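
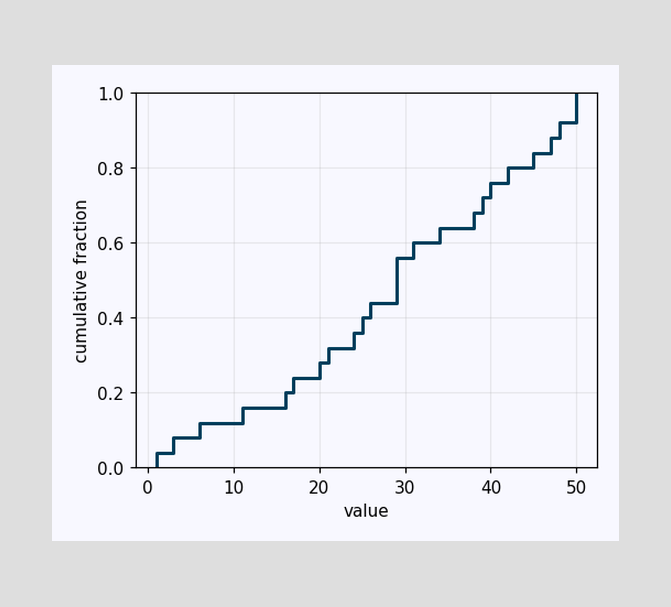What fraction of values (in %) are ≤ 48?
92%

At x=48 the ECDF step is at 92%.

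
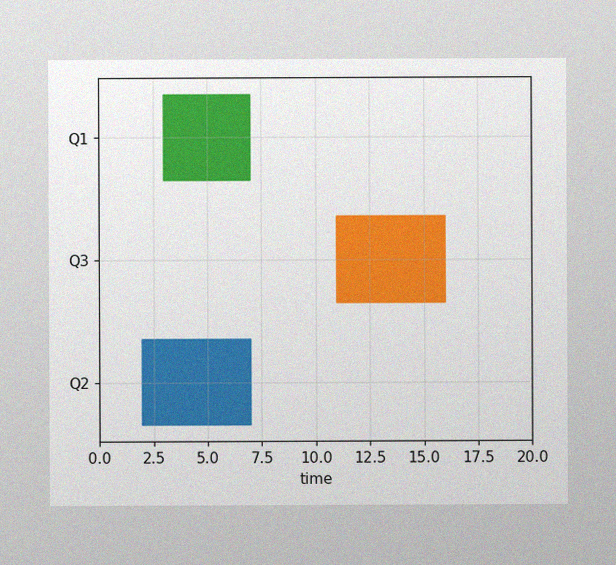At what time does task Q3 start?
The image has some photo noise and uneven lighting. The Q3 bar begins at t=11.

11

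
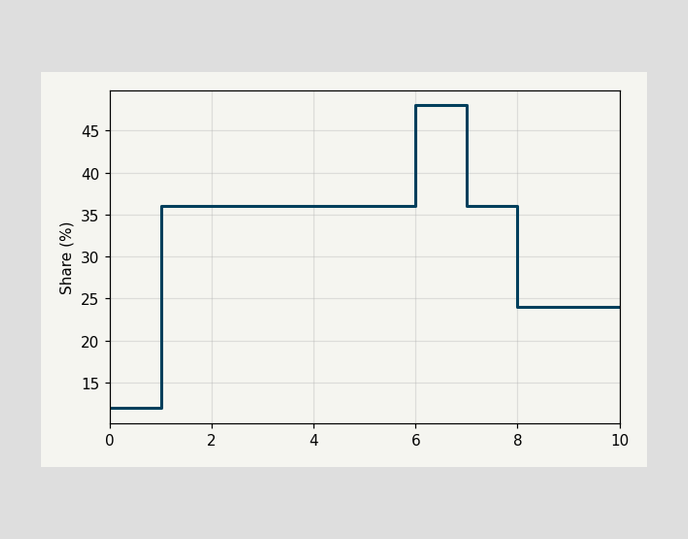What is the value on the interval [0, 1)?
12%

On [0, 1) the step sits at 12%.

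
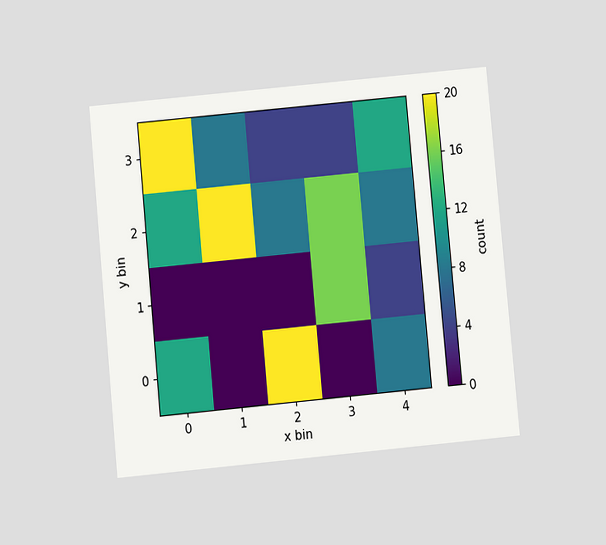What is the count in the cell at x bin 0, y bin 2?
12

The chart is tilted about 5° counter-clockwise and viewed at a slight angle. Matching the cell (0, 2) against the colorbar gives 12.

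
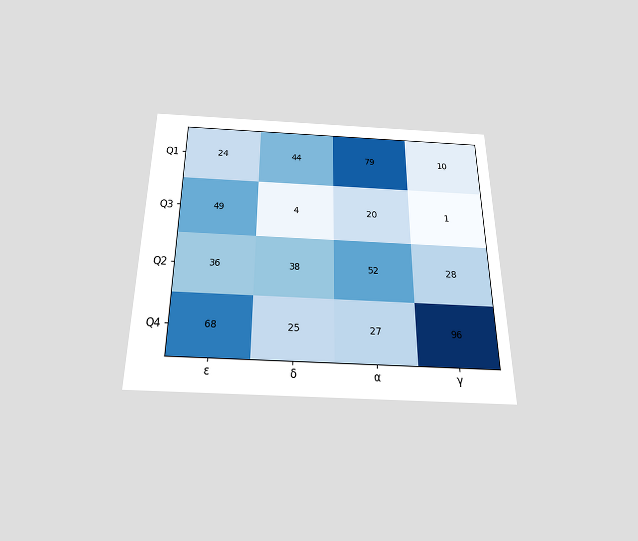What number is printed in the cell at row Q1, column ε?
24

The chart is viewed slightly from below. The (Q1, ε) cell reads 24.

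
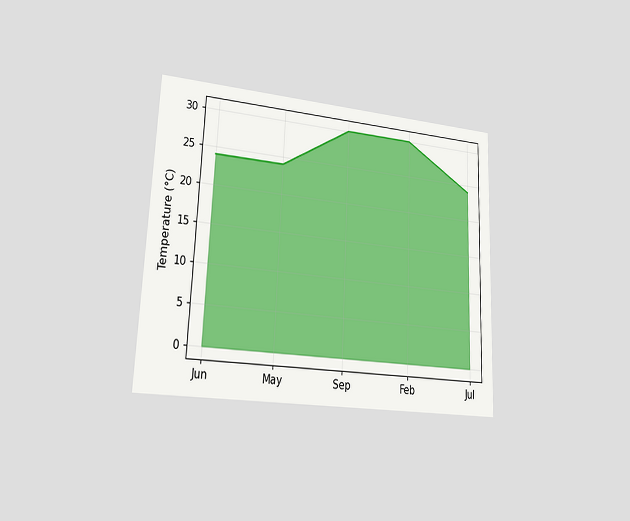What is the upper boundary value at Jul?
24°C

The chart is tilted about 2° clockwise and viewed at a slight angle. At Jul the upper boundary is at 24°C.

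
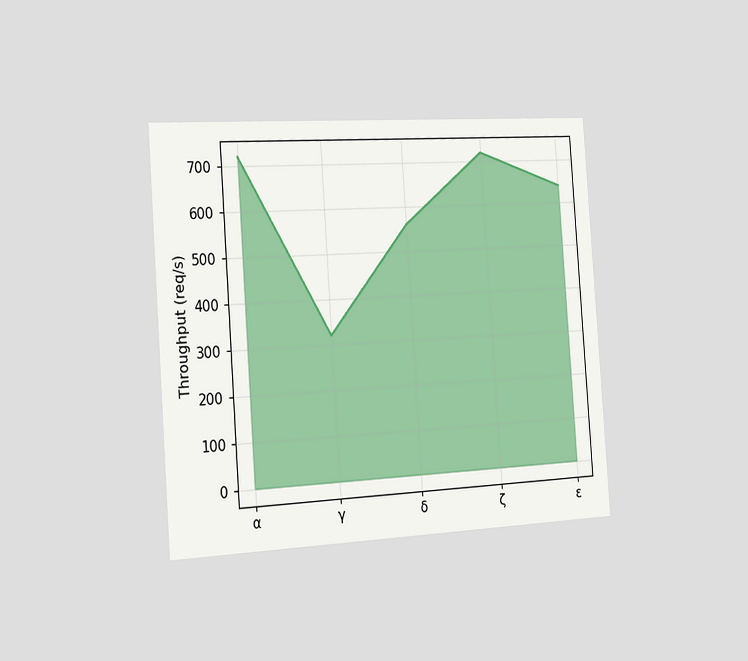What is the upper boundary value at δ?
560req/s

The chart is tilted about 4° counter-clockwise and viewed slightly from the left. At δ the upper boundary is at 560req/s.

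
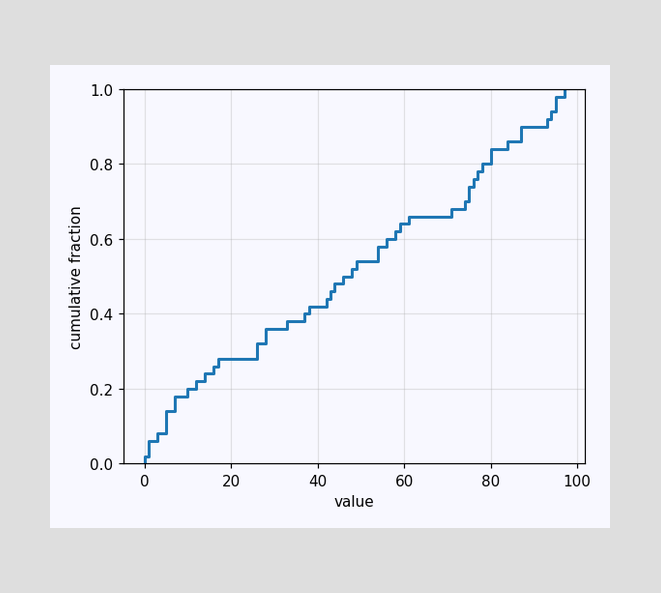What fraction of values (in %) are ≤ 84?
86%

At x=84 the ECDF step is at 86%.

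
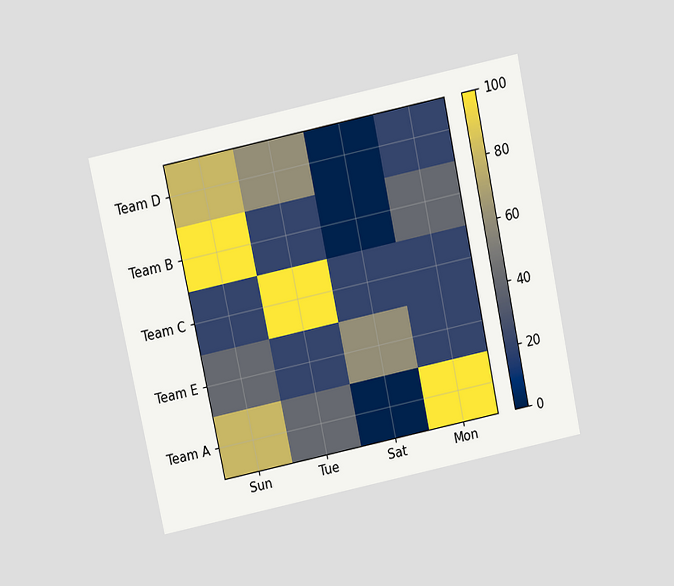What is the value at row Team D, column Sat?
0

The chart is tilted about 12° counter-clockwise and viewed slightly from above. Matching cell (Team D, Sat) against the colorbar gives 0.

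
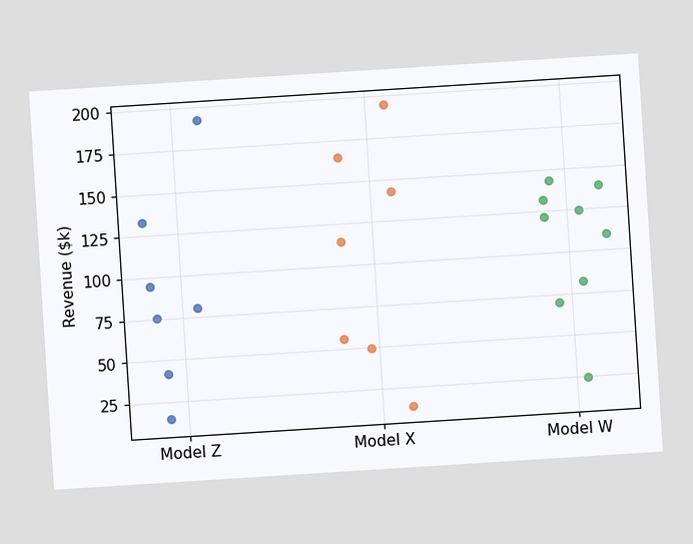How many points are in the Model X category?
7

The chart is tilted about 4° counter-clockwise. Counting the markers in the Model X column gives 7.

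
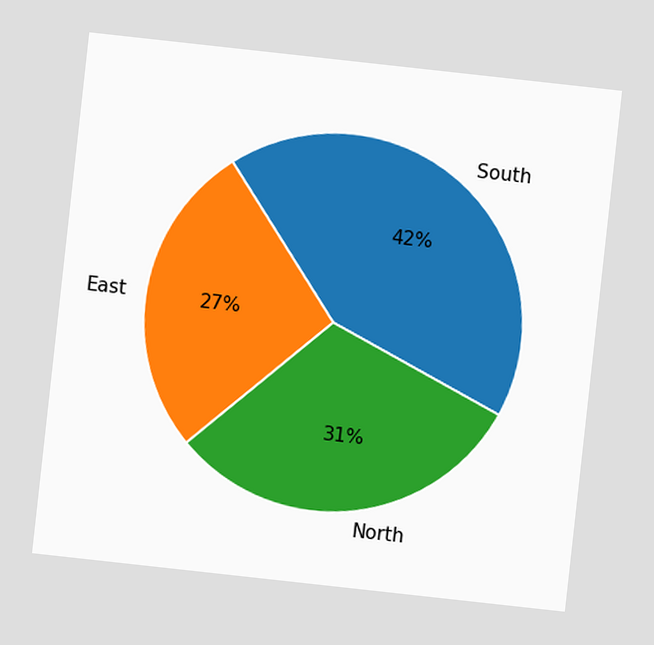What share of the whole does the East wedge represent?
The chart is tilted about 6° clockwise. The East slice takes up 27% of the pie.

27%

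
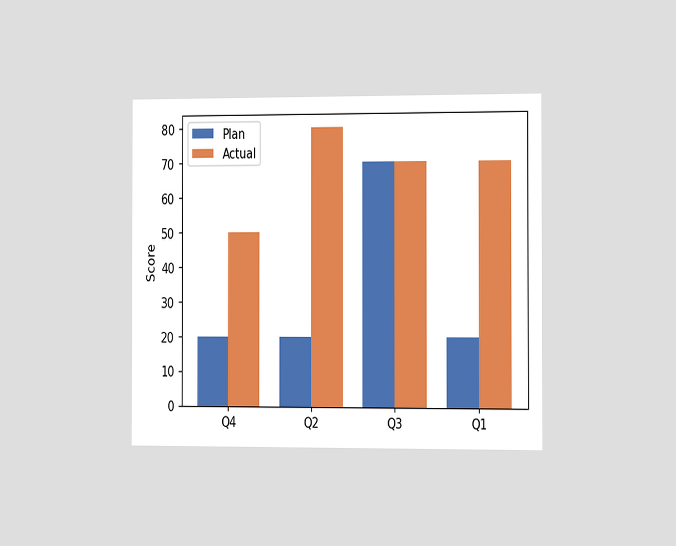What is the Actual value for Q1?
The chart is viewed slightly from the right. The Actual bar at Q1 reaches 70 on the y-axis.

70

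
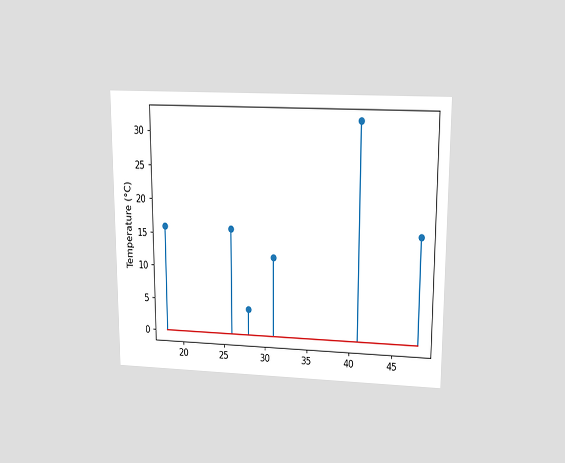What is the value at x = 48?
16°C

The chart is viewed slightly from above. The stem at x=48 reaches 16°C.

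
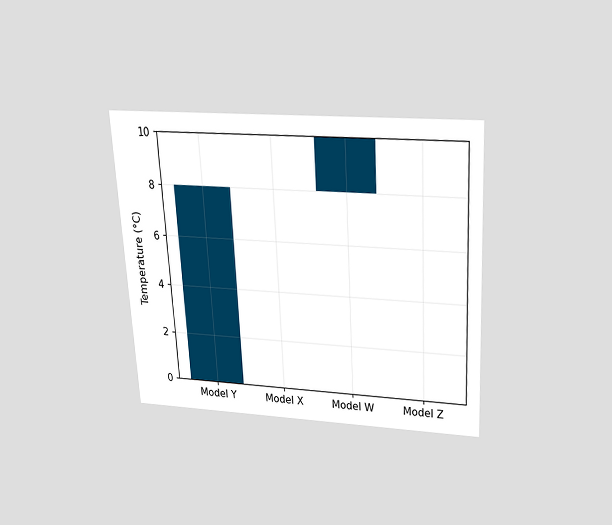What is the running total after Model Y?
The chart is tilted about 3° counter-clockwise and viewed slightly from above. After Model Y the running total reaches 8°C.

8°C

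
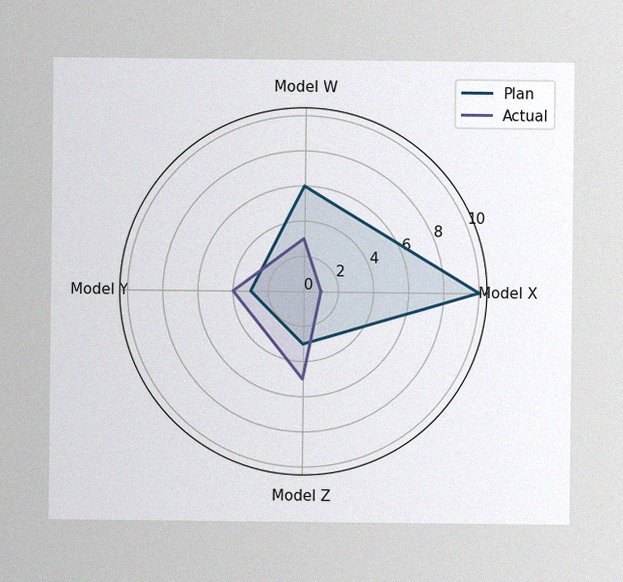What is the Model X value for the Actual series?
The image has some photo noise and uneven lighting. On the Model X axis, Actual reaches 1.

1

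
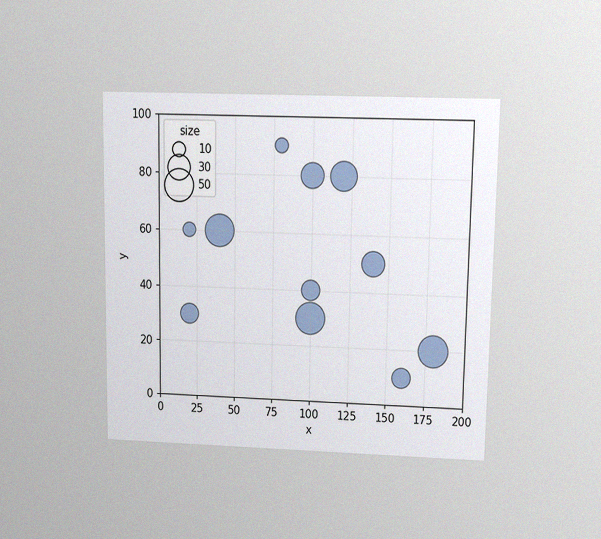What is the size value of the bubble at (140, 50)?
30

The chart is viewed slightly from above, with some photo noise. Matching the bubble at (140, 50) against the size legend gives 30.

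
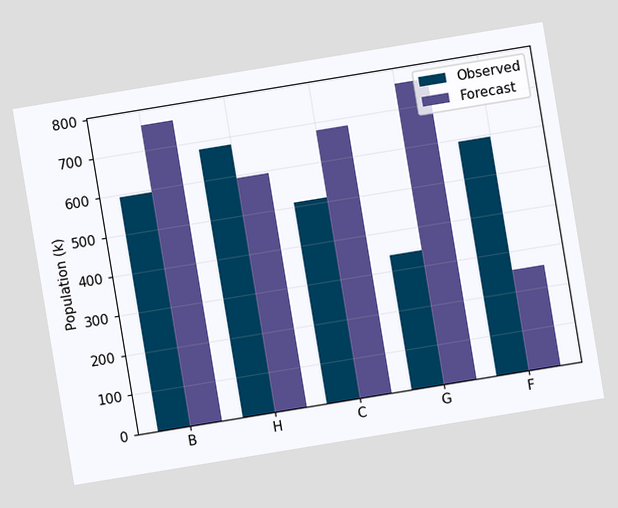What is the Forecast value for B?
765k

The chart is tilted about 9° counter-clockwise. The Forecast bar at B reaches 765k on the y-axis.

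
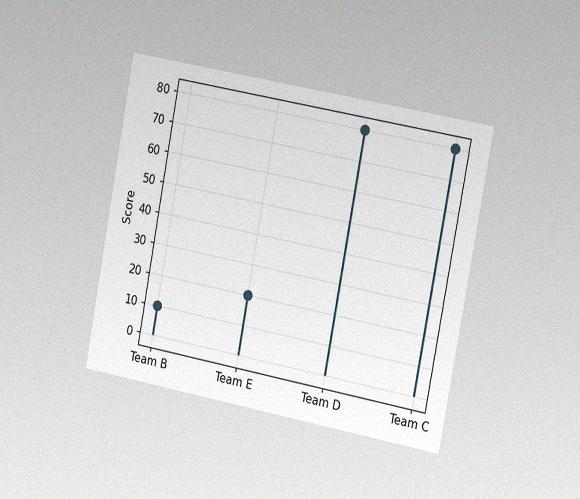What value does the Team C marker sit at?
80

The chart is tilted about 11° clockwise and viewed slightly from the right, with some photo noise. The Team C marker sits at 80.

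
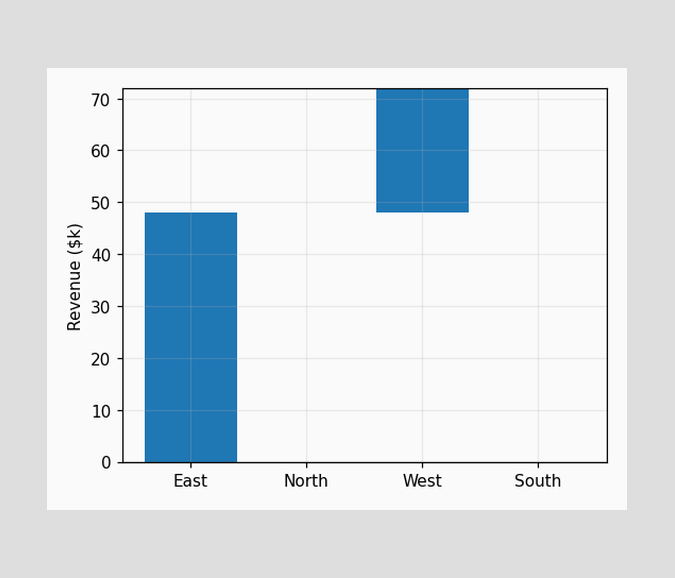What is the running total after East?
After East the running total reaches $48k.

$48k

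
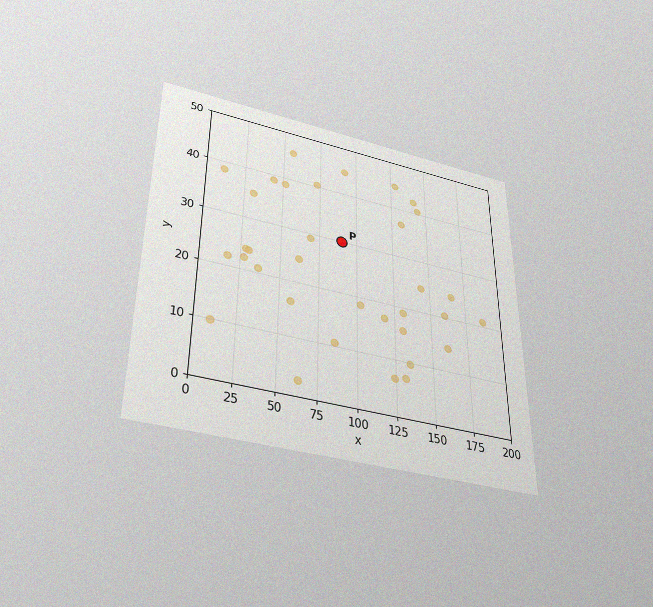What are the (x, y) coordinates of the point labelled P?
(90, 30)

The chart is viewed slightly from below, with some photo noise. Following the gridlines from P to each axis, P sits at (90, 30).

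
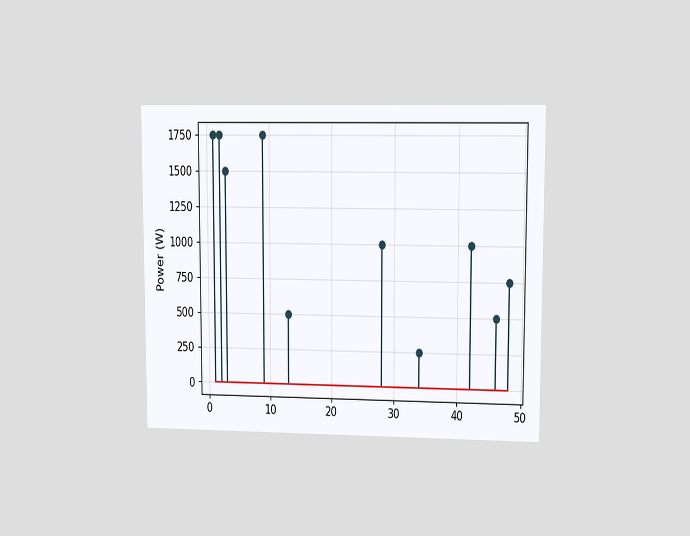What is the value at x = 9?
1750W

The chart is viewed at a slight angle. The stem at x=9 reaches 1750W.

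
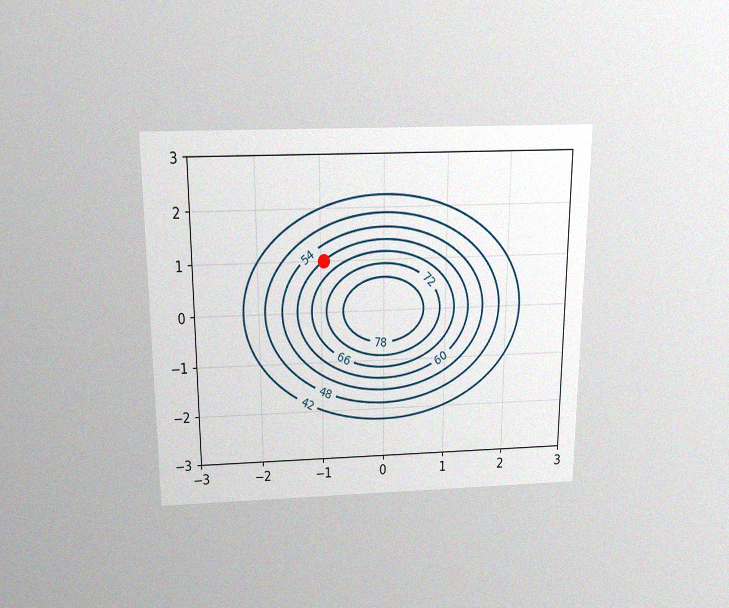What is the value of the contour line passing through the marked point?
60

The chart is viewed slightly from above, with some photo noise. The marked point sits on the contour labelled 60.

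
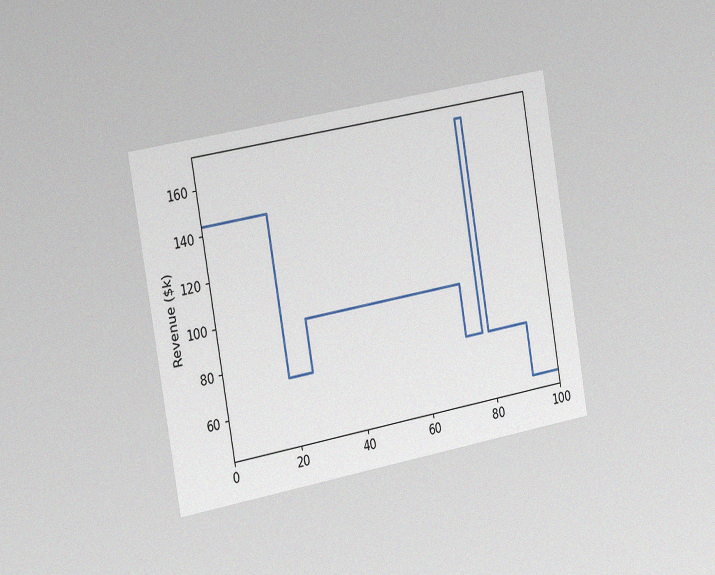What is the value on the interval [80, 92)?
The chart is tilted about 10° counter-clockwise and viewed slightly from the left, with some photo noise. On [80, 92) the step sits at $72k.

$72k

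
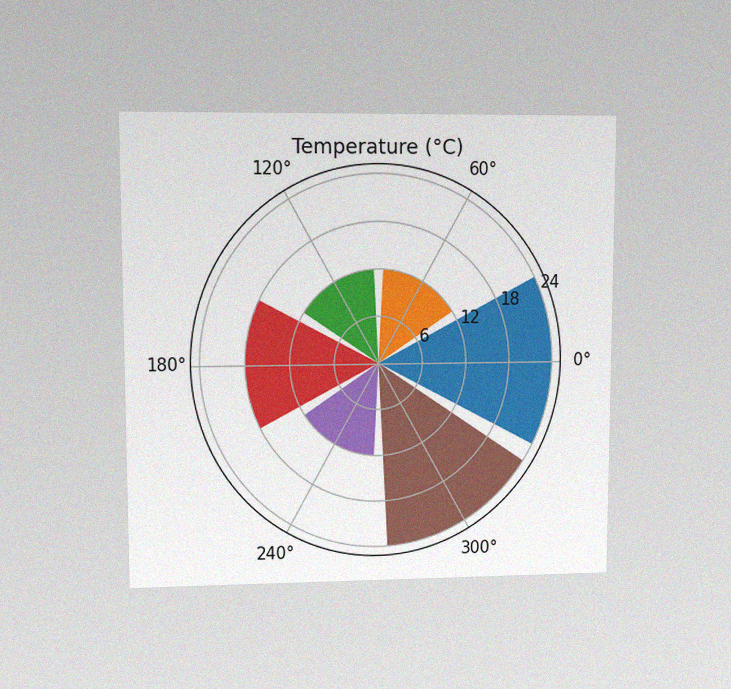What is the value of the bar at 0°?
24°C

The chart is viewed at a slight angle, with some photo noise. The bar at 0° reaches 24°C on the radial axis.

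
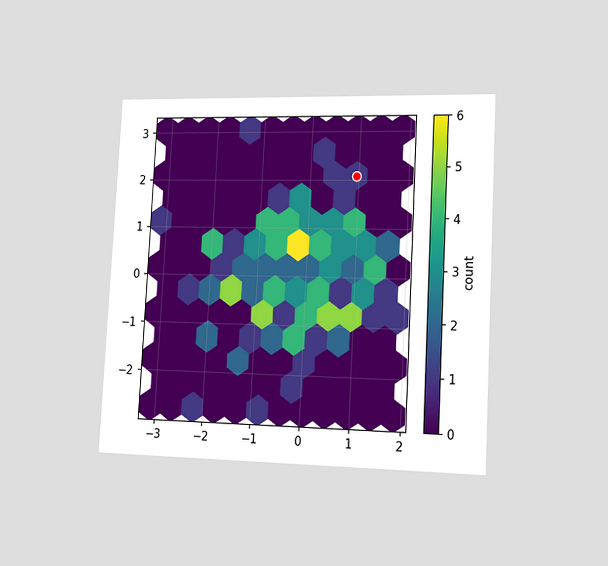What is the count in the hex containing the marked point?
The chart is tilted about 3° clockwise and viewed slightly from the right. The marked hex reads 1 on the colorbar.

1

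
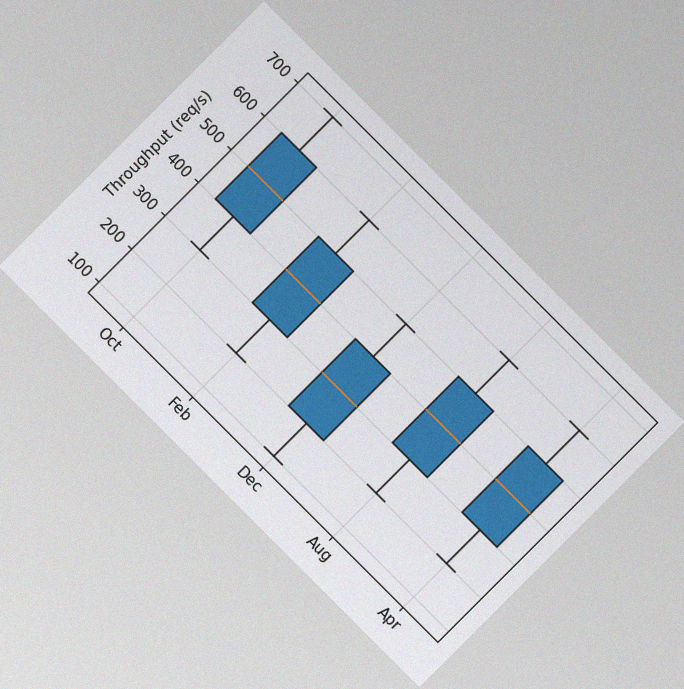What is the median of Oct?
The chart is tilted about 45° clockwise, with some photo noise. The median line in the Oct box sits at 500req/s.

500req/s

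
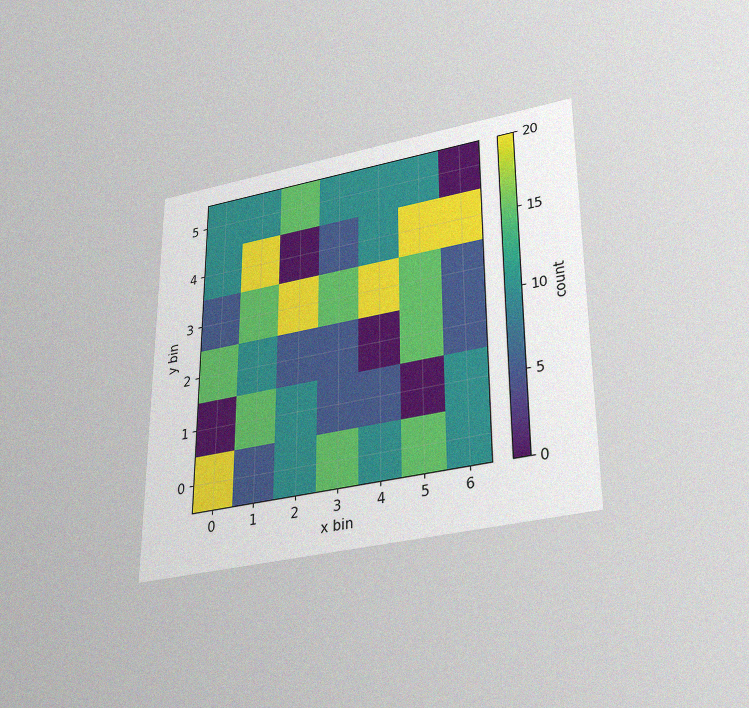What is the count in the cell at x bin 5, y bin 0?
The chart is viewed slightly from below, with some photo noise. Matching the cell (5, 0) against the colorbar gives 15.

15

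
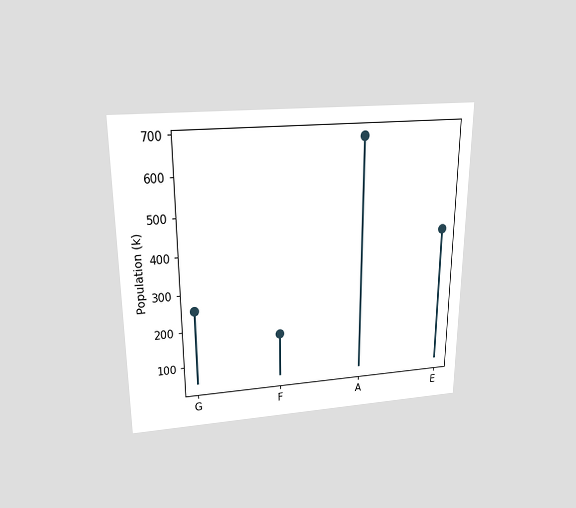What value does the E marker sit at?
425k

The chart is viewed slightly from above. The E marker sits at 425k.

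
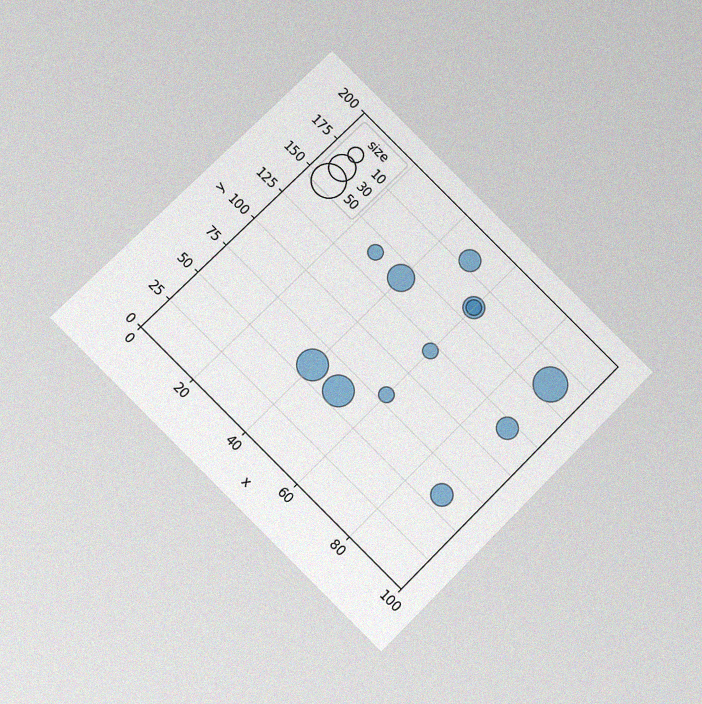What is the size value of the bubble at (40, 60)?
40

The chart is tilted about 45° clockwise and viewed at a slight angle, with some photo noise. Matching the bubble at (40, 60) against the size legend gives 40.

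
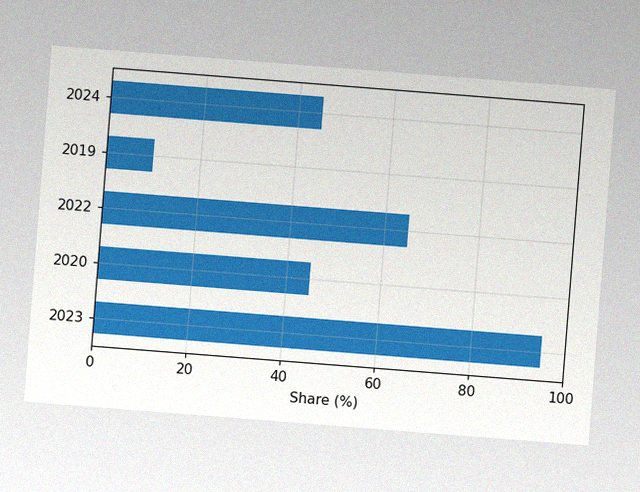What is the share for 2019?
The chart is tilted about 4° clockwise, with some photo noise. Reading along the chart's x-axis, the 2019 bar reaches 10%.

10%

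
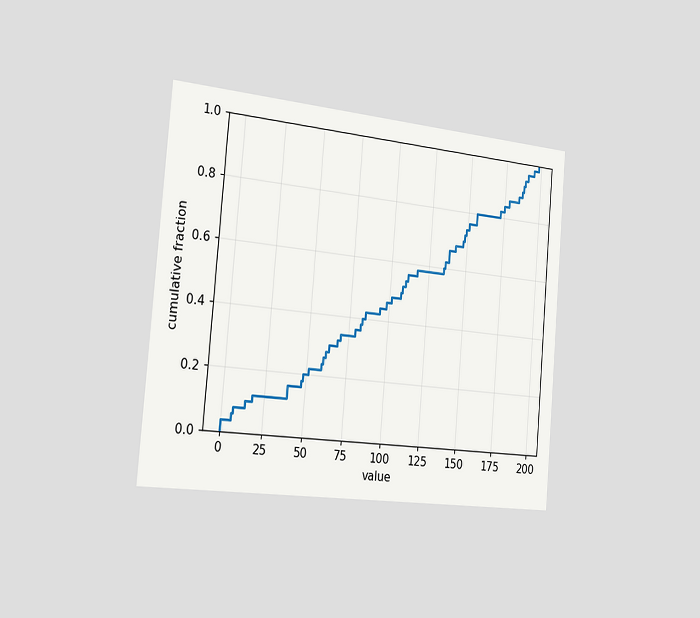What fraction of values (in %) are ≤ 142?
68%

The chart is tilted about 5° clockwise and viewed slightly from the left. At x=142 the ECDF step is at 68%.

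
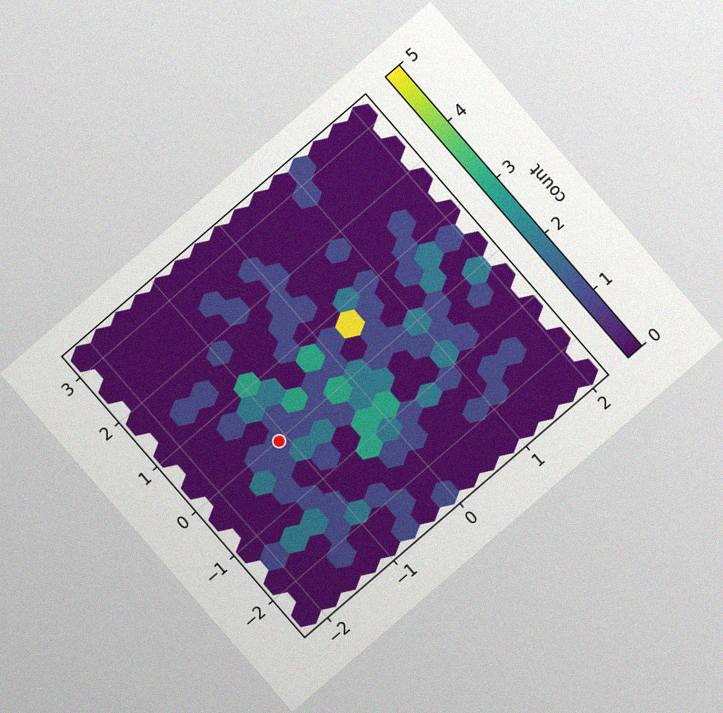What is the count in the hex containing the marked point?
The chart is tilted about 41° counter-clockwise, with some photo noise. The marked hex reads 1 on the colorbar.

1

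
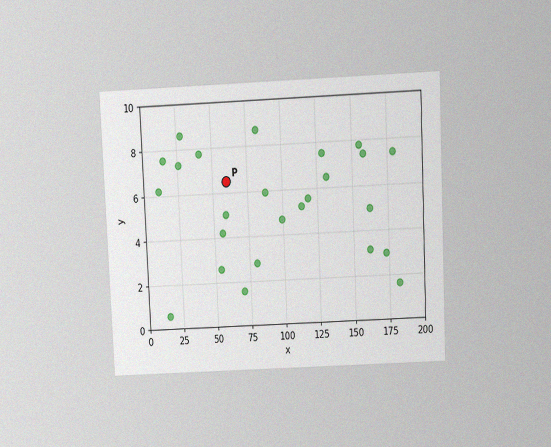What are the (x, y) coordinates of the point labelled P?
The chart is tilted about 3° counter-clockwise and viewed at a slight angle, with some photo noise. Following the gridlines from P to each axis, P sits at (60, 6.5).

(60, 6.5)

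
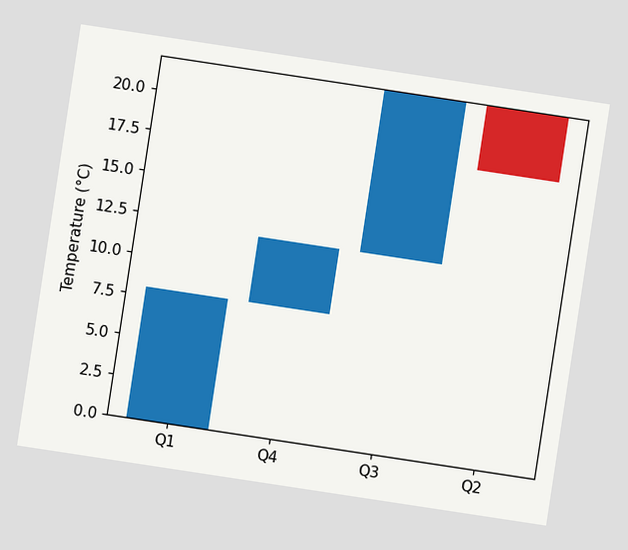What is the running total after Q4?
12°C

The chart is tilted about 9° clockwise. After Q4 the running total reaches 12°C.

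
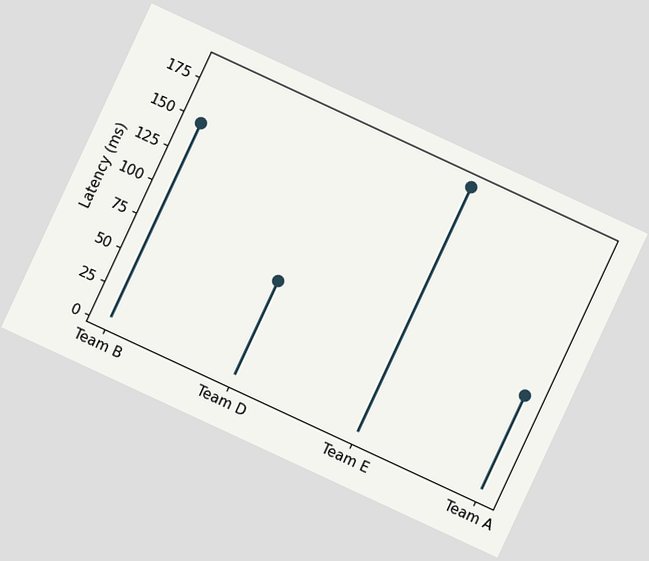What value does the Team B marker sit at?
The chart is tilted about 25° clockwise. The Team B marker sits at 148ms.

148ms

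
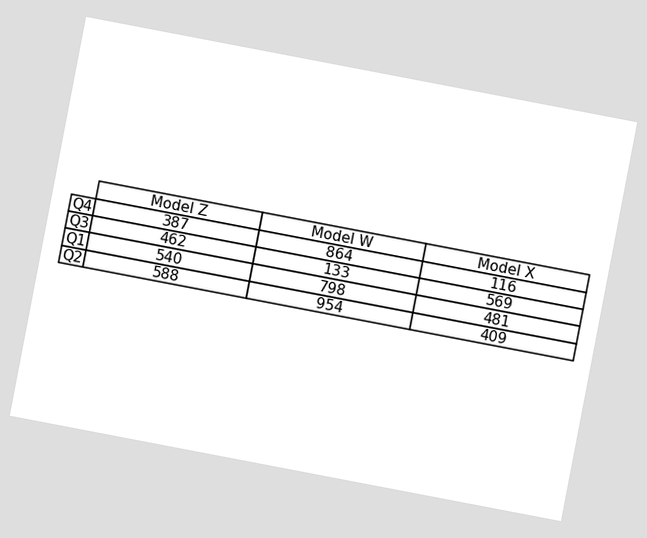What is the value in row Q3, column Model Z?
The chart is tilted about 11° clockwise. The (Q3, Model Z) cell reads 462.

462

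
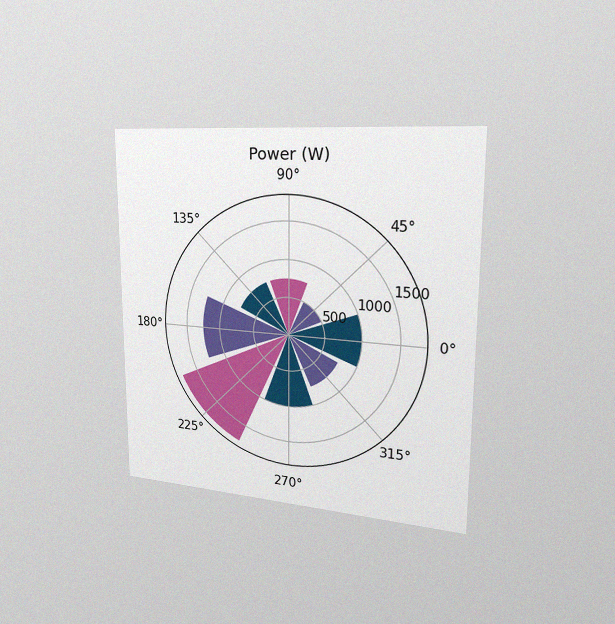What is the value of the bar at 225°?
1750W

The chart is viewed slightly from the right, with some photo noise. The bar at 225° reaches 1750W on the radial axis.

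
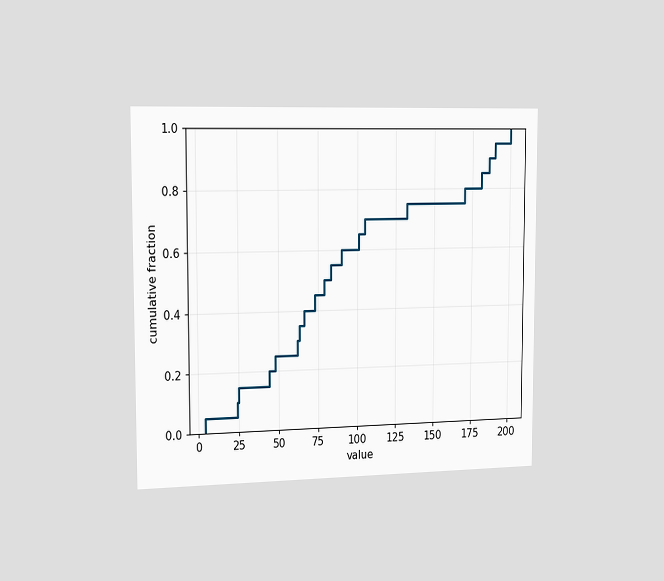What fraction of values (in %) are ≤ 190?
95%

The chart is viewed slightly from the left. At x=190 the ECDF step is at 95%.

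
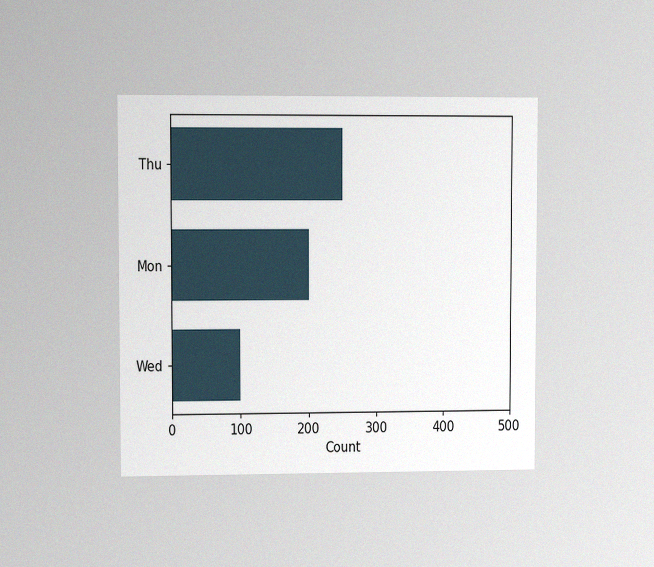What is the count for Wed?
The chart is viewed at a slight angle, with some photo noise. Reading along the chart's x-axis, the Wed bar reaches 100.

100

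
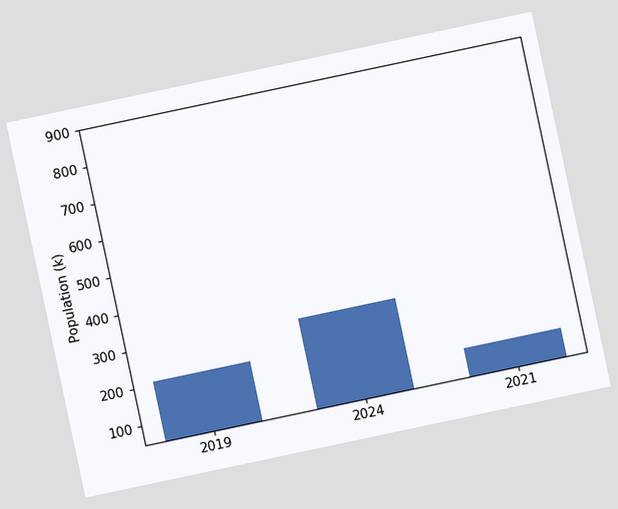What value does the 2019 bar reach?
210k

The chart is tilted about 12° counter-clockwise. Reading along the chart's y-axis, the 2019 bar reaches 210k.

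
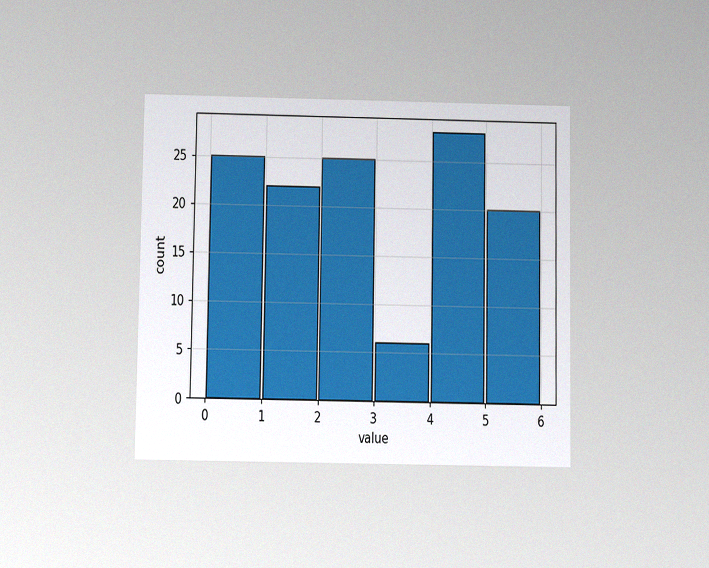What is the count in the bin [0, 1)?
25

The chart is viewed slightly from below, with some photo noise. The [0, 1) bin has height 25.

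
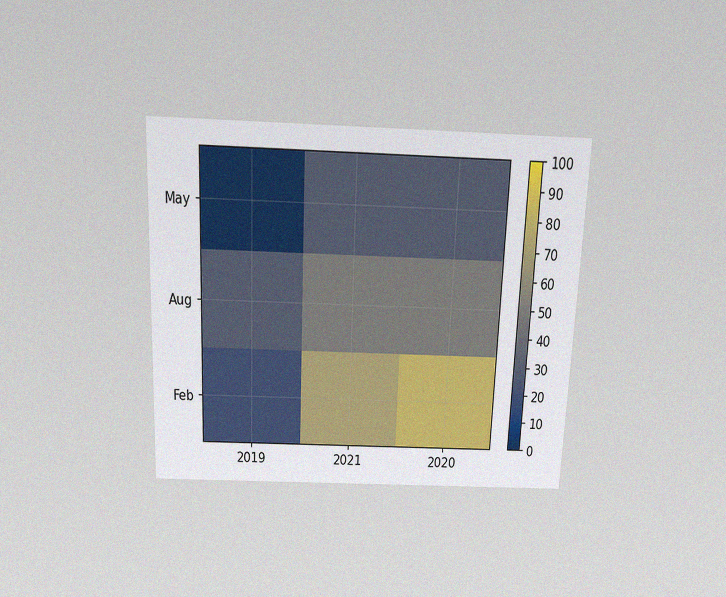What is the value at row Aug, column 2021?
50

The chart is tilted about 2° clockwise and viewed slightly from above, with some photo noise. Matching cell (Aug, 2021) against the colorbar gives 50.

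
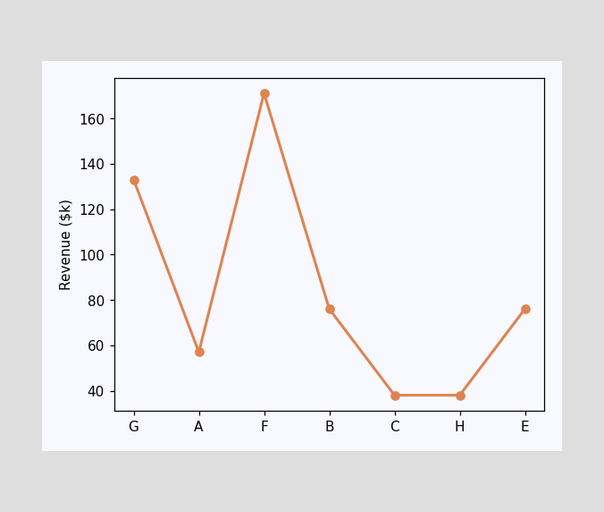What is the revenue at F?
$171k

At F, the line is at $171k.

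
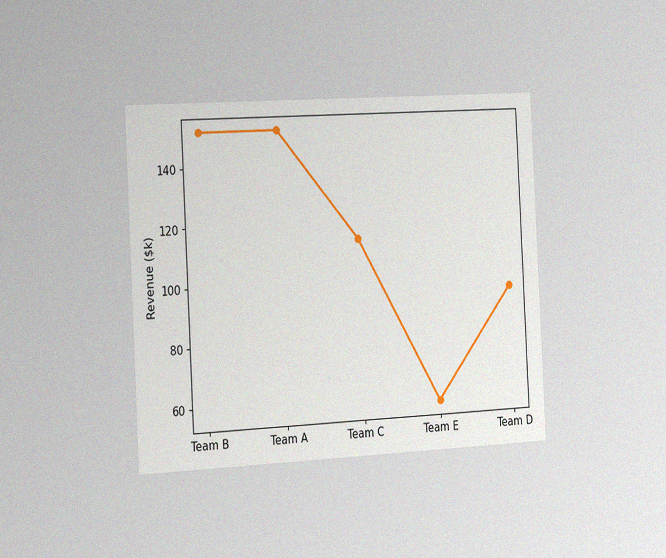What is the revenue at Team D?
$95k

The chart is tilted about 3° counter-clockwise and viewed slightly from the left, with some photo noise. At Team D, the line is at $95k.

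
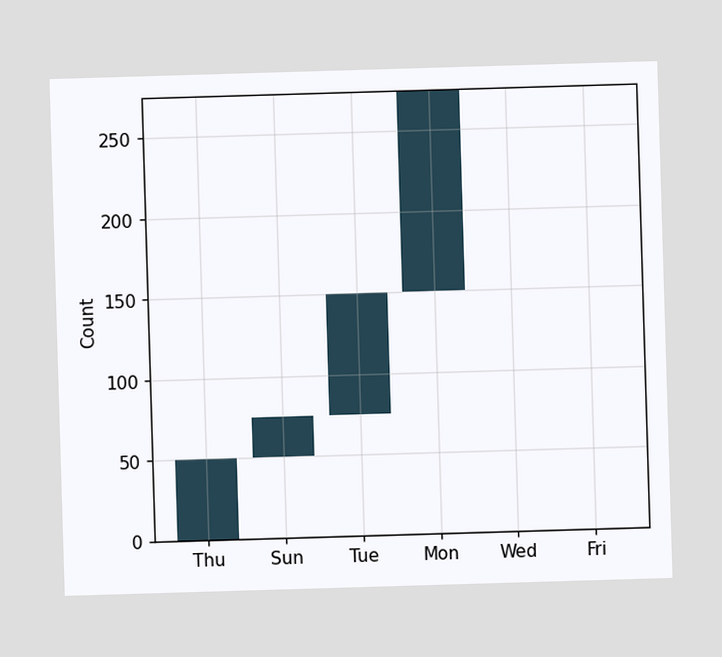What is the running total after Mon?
After Mon the running total reaches 275.

275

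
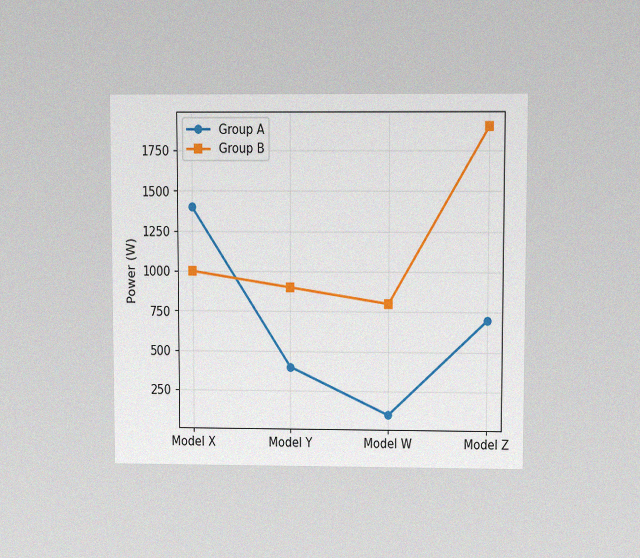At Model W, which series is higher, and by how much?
Group B, by 700W

The chart is viewed at a slight angle, with some photo noise. At Model W, Group B sits above the other line by 700W.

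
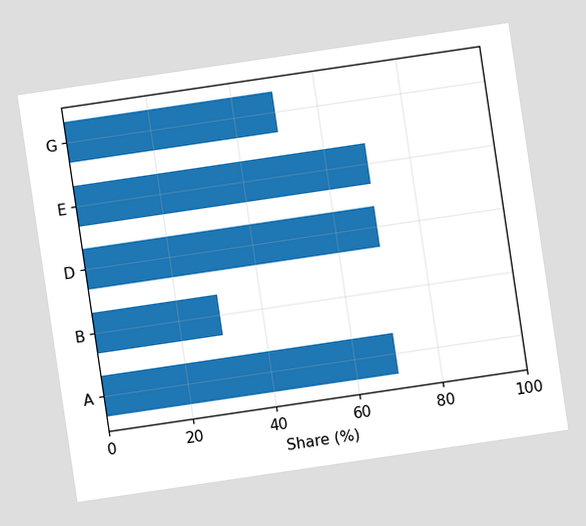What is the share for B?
The chart is tilted about 8° counter-clockwise. Reading along the chart's x-axis, the B bar reaches 30%.

30%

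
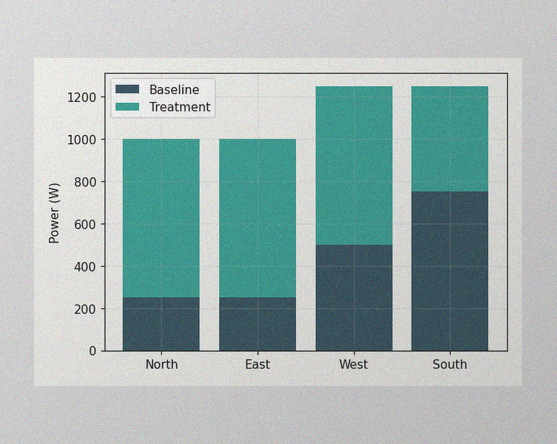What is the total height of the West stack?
The image has some photo noise and uneven lighting. The West stack's top reaches 1250W on the y-axis.

1250W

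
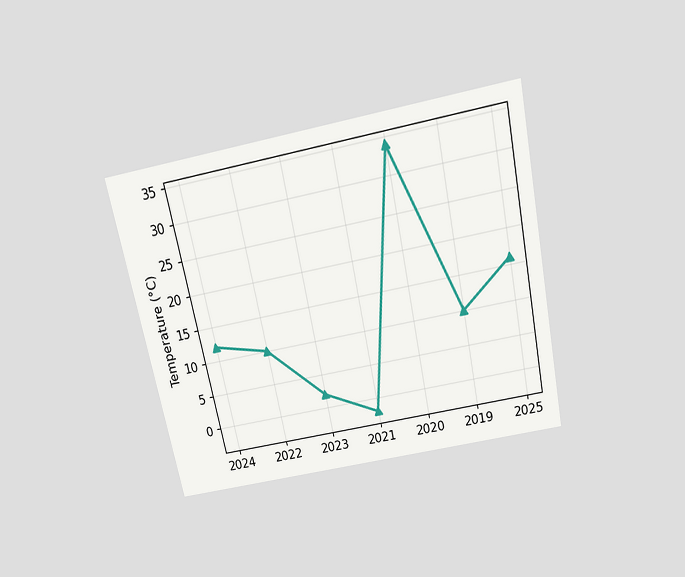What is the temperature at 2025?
16°C

The chart is tilted about 12° counter-clockwise and viewed slightly from above. At 2025, the line is at 16°C.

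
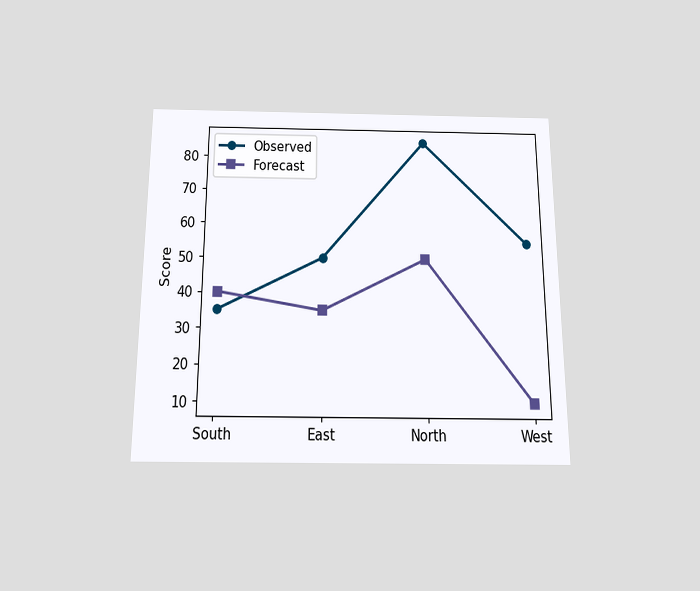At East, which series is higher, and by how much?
Observed, by 15

The chart is viewed slightly from below. At East, Observed sits above the other line by 15.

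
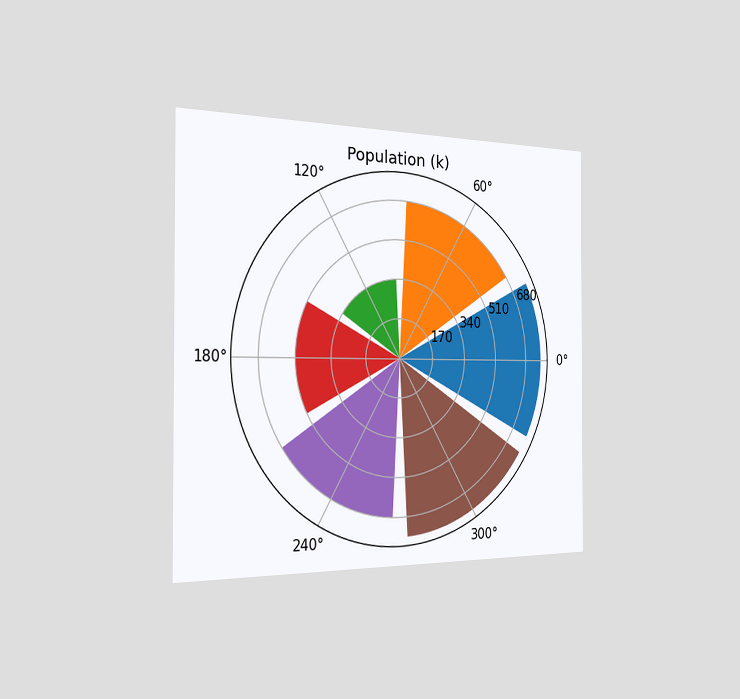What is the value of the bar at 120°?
340k

The chart is viewed slightly from the left. The bar at 120° reaches 340k on the radial axis.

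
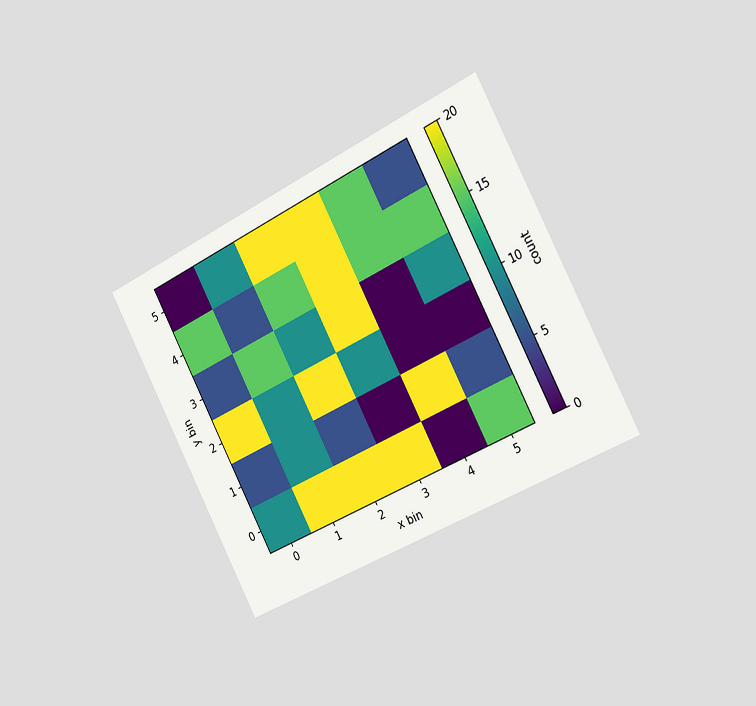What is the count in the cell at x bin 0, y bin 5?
0

The chart is tilted about 27° counter-clockwise and viewed slightly from the right. Matching the cell (0, 5) against the colorbar gives 0.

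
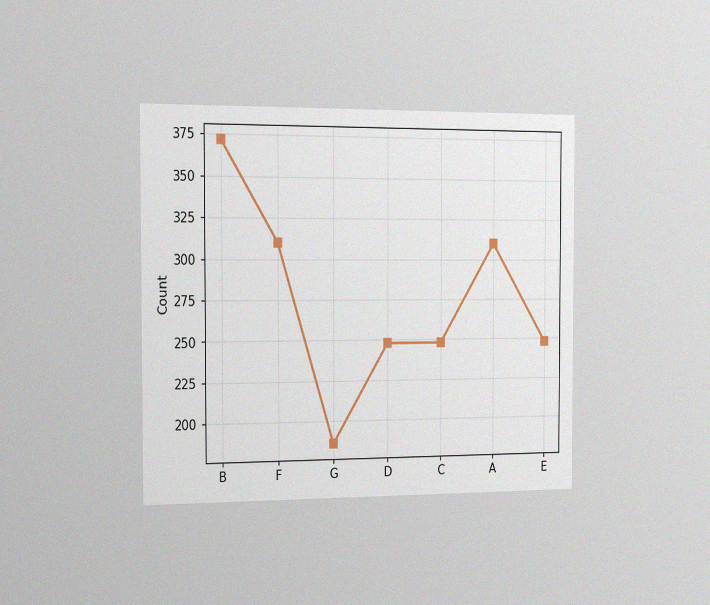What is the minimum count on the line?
186

The chart is viewed slightly from the left, with some photo noise. The lowest point is at G, and reading across to the y-axis gives 186.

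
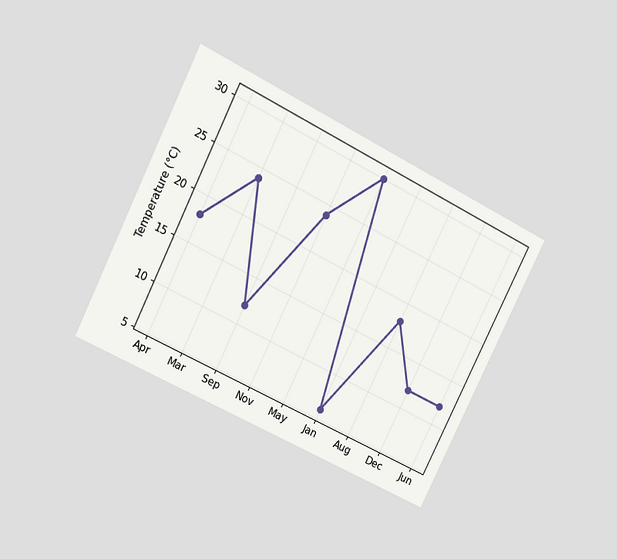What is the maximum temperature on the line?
30°C

The chart is tilted about 26° clockwise and viewed at a slight angle. The highest point is at May, and reading across to the y-axis gives 30°C.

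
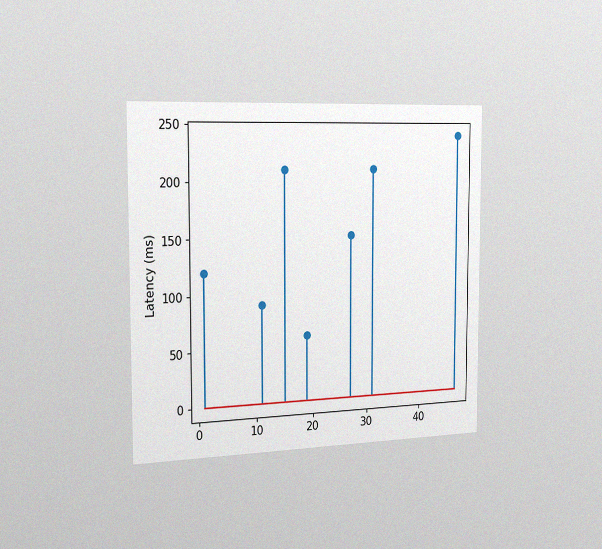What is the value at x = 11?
The chart is viewed slightly from the left, with some photo noise. The stem at x=11 reaches 90ms.

90ms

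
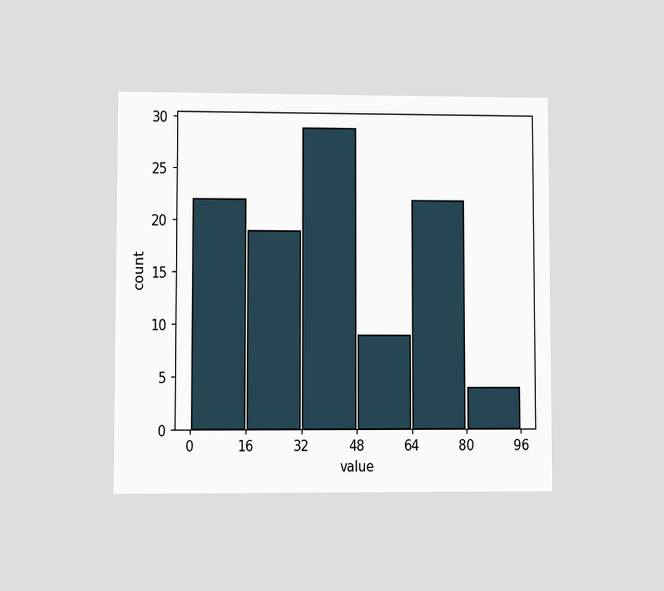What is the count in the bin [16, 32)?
19

The chart is viewed at a slight angle. The [16, 32) bin has height 19.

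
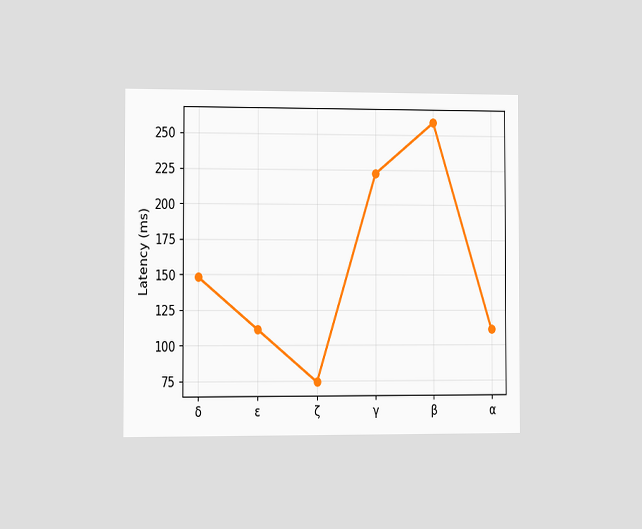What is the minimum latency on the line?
74ms

The chart is viewed slightly from the left. The lowest point is at ζ, and reading across to the y-axis gives 74ms.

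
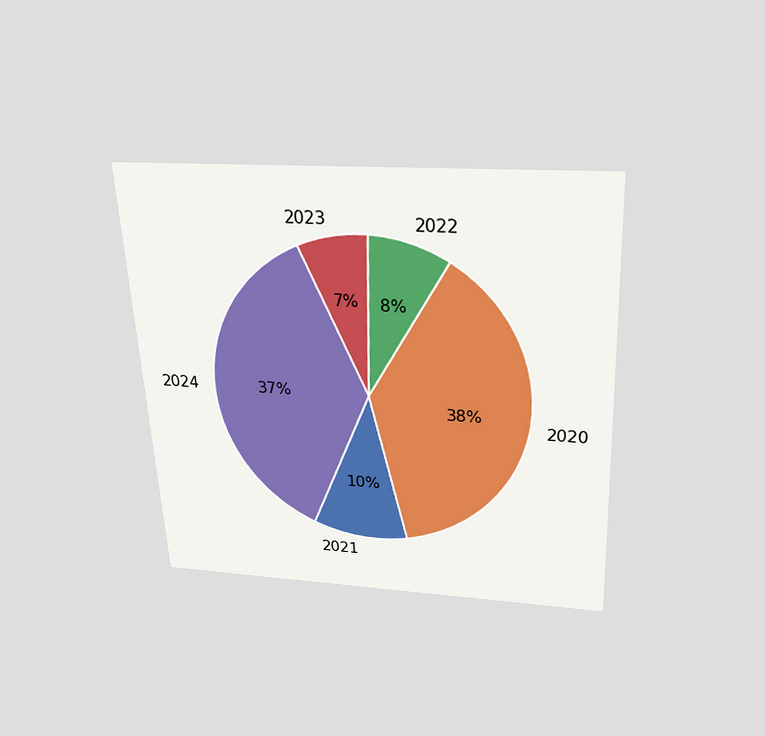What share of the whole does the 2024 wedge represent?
The chart is tilted about 3° counter-clockwise and viewed slightly from above. The 2024 slice takes up 37% of the pie.

37%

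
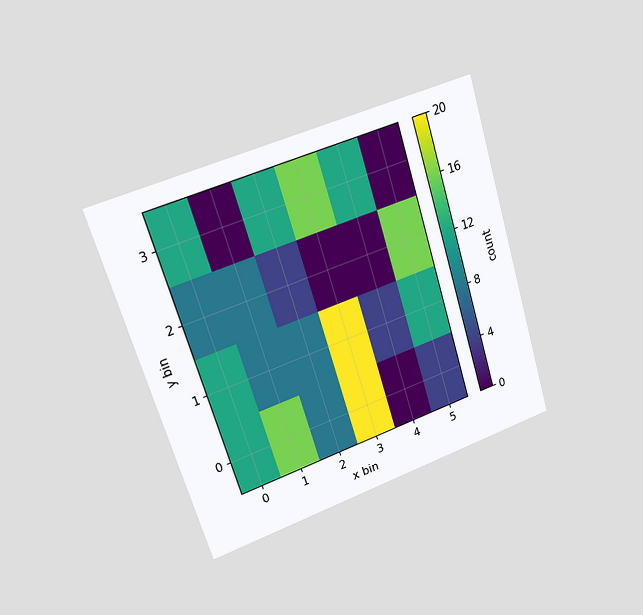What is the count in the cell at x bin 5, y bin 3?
0

The chart is tilted about 17° counter-clockwise and viewed slightly from the left. Matching the cell (5, 3) against the colorbar gives 0.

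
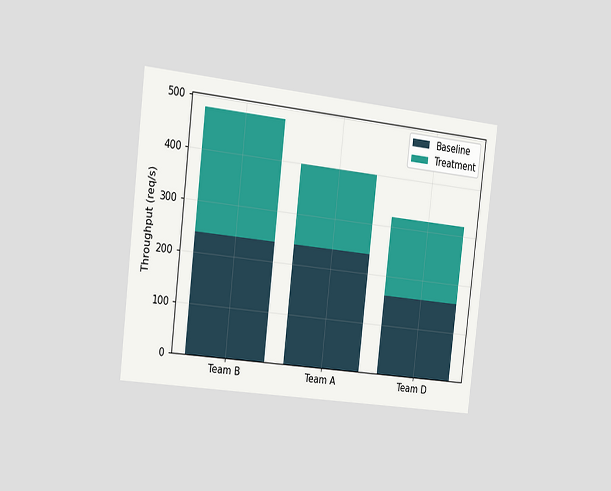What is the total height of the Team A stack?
400req/s

The chart is tilted about 7° clockwise and viewed slightly from the left. The Team A stack's top reaches 400req/s on the y-axis.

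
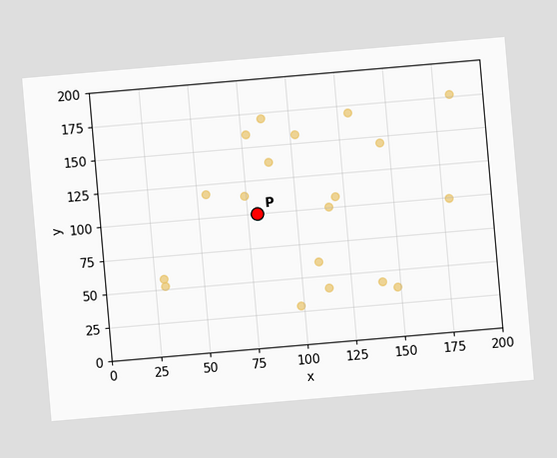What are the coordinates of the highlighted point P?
The chart is tilted about 5° counter-clockwise. Following the gridlines from P to each axis, P sits at (80, 100).

(80, 100)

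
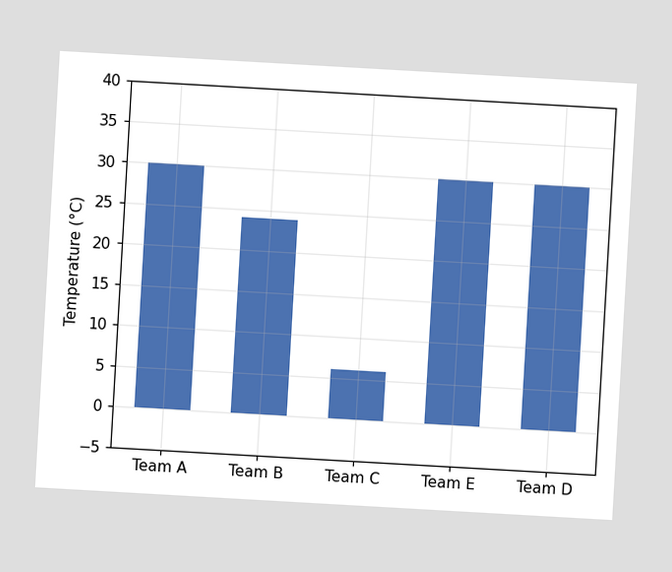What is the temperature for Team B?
The chart is tilted about 3° clockwise. Reading along the chart's y-axis, the Team B bar reaches 24°C.

24°C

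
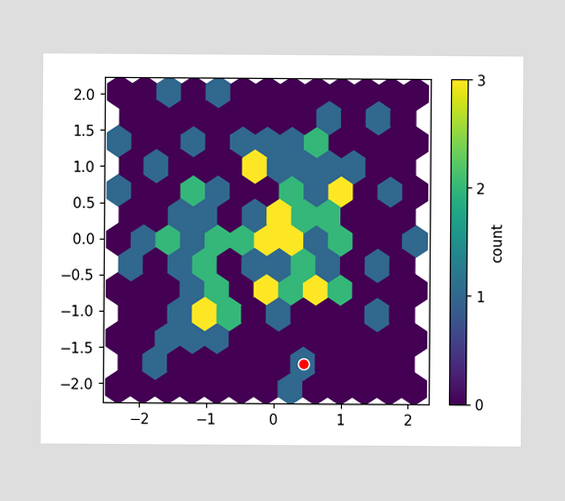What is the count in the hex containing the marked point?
1

The marked hex reads 1 on the colorbar.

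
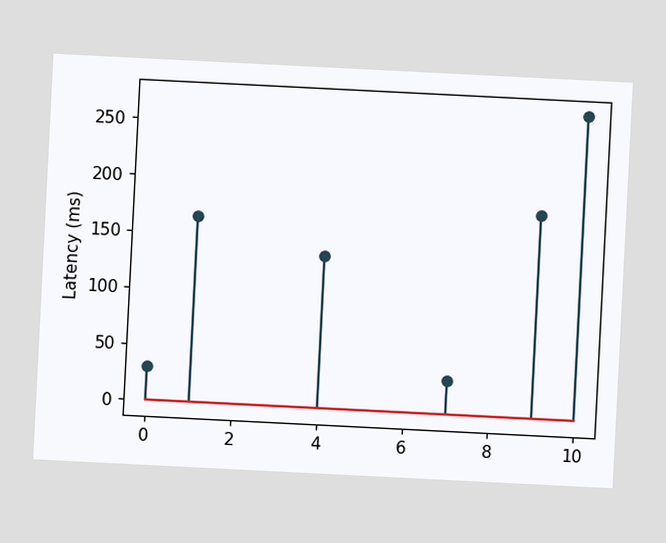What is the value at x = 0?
The chart is tilted about 3° clockwise. The stem at x=0 reaches 30ms.

30ms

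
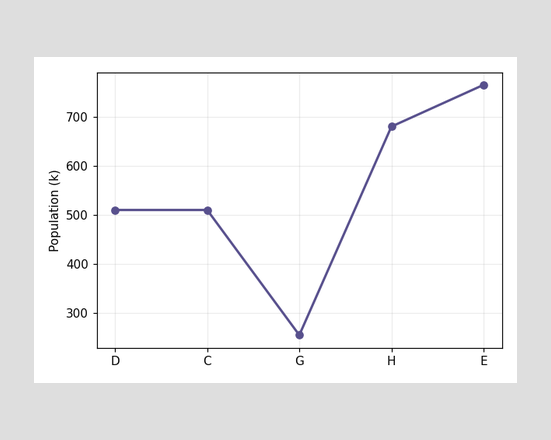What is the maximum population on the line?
The highest point is at E, and reading across to the y-axis gives 765k.

765k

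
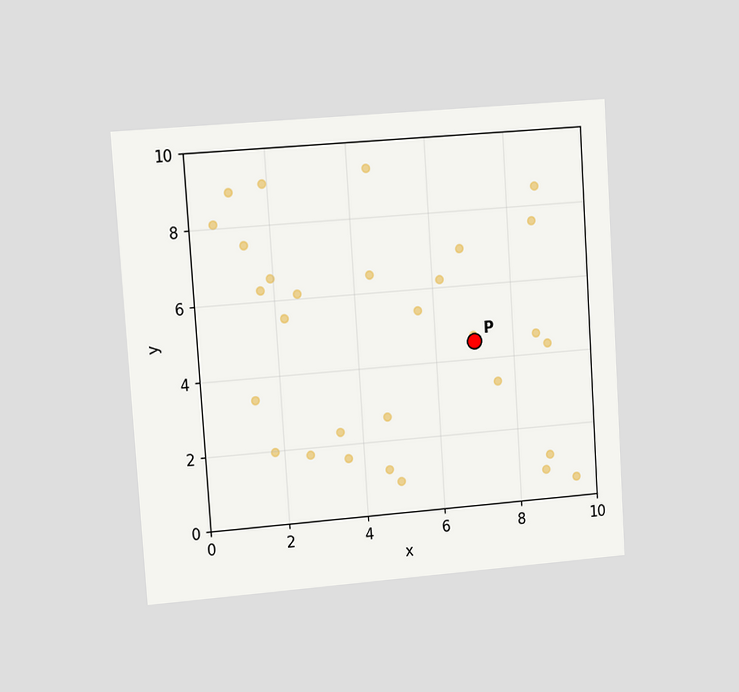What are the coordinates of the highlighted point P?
(7, 4.5)

The chart is tilted about 4° counter-clockwise and viewed at a slight angle. Following the gridlines from P to each axis, P sits at (7, 4.5).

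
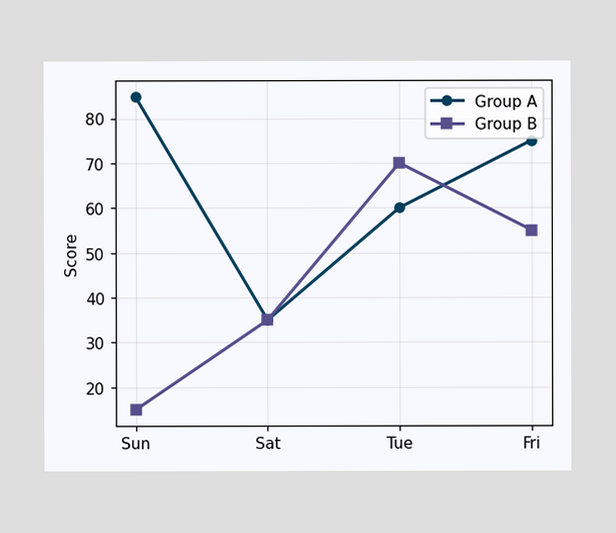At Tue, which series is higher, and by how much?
Group B, by 10

At Tue, Group B sits above the other line by 10.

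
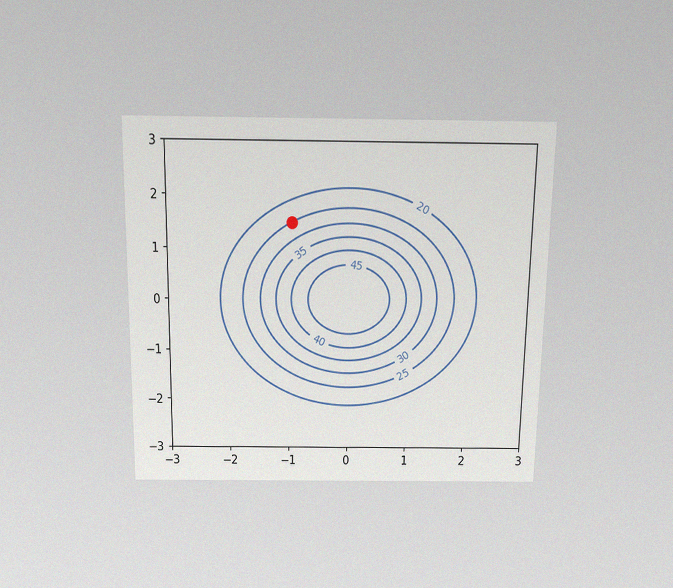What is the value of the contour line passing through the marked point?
25

The chart is viewed slightly from above, with some photo noise. The marked point sits on the contour labelled 25.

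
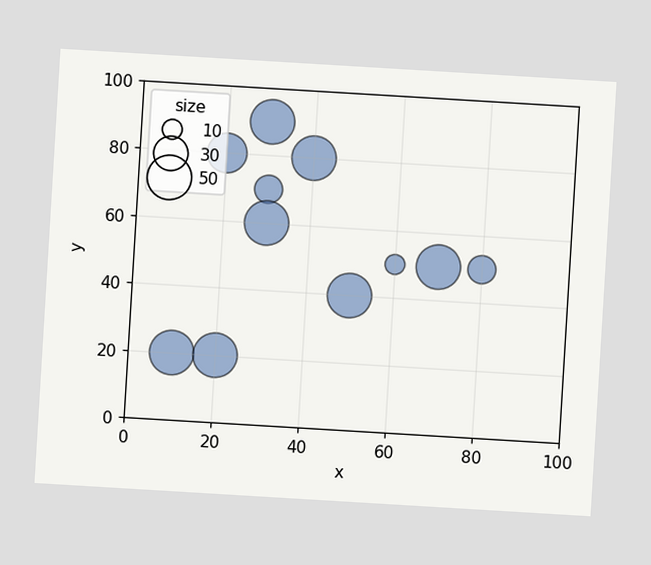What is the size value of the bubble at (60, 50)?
The chart is tilted about 3° clockwise. Matching the bubble at (60, 50) against the size legend gives 10.

10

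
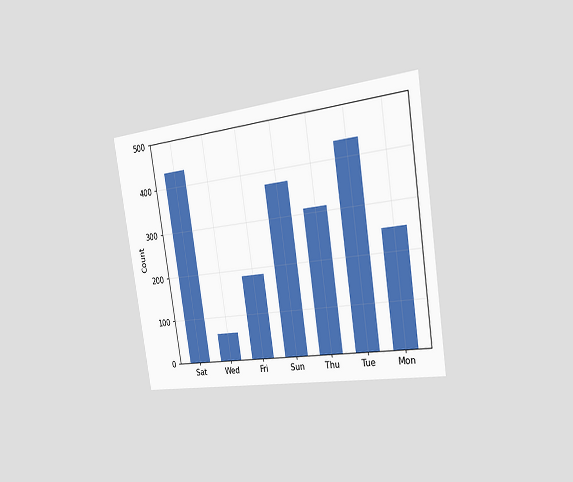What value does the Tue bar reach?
434

The chart is tilted about 9° counter-clockwise and viewed slightly from the right. Reading along the chart's y-axis, the Tue bar reaches 434.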